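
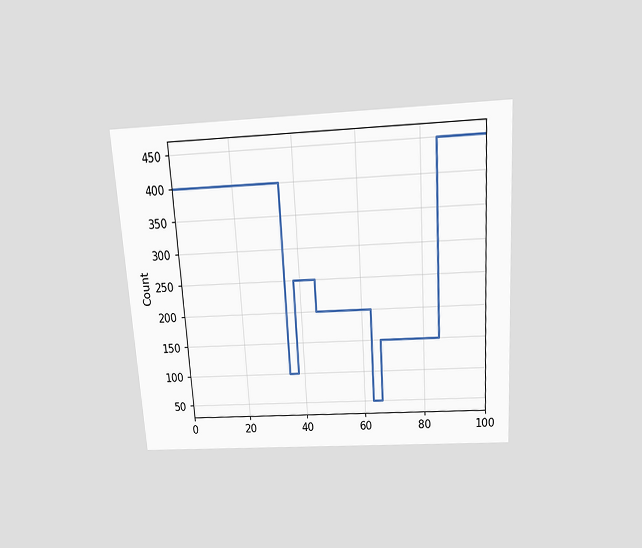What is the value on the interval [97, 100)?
The chart is tilted about 4° counter-clockwise and viewed slightly from above. On [97, 100) the step sits at 450.

450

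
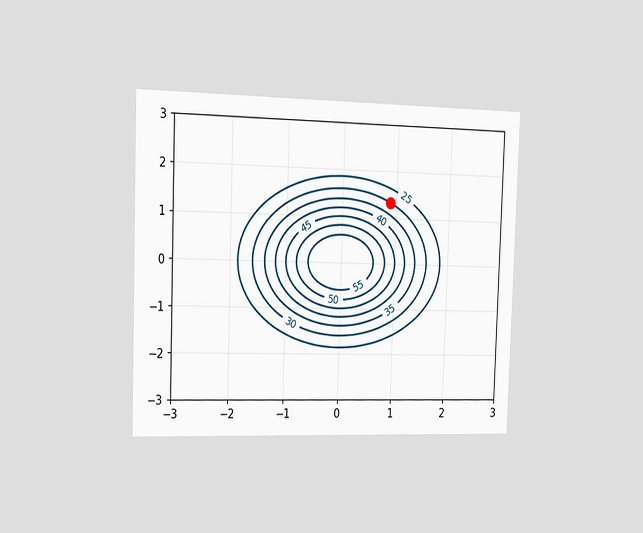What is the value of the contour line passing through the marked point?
30

The chart is viewed slightly from the left. The marked point sits on the contour labelled 30.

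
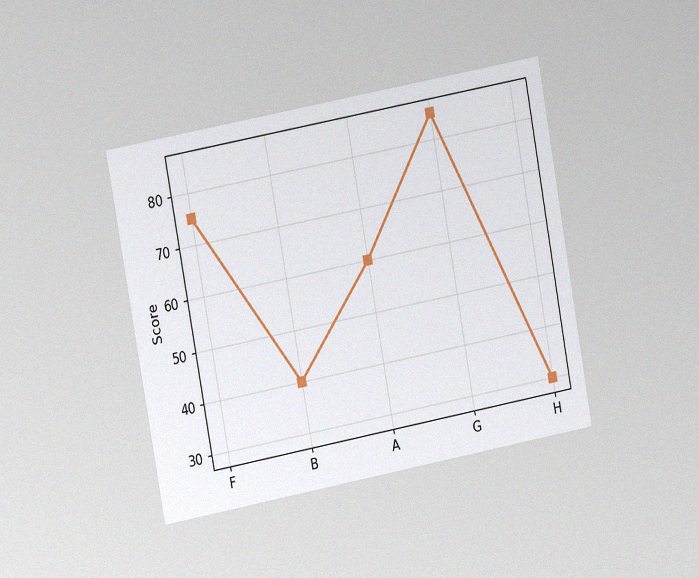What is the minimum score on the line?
The chart is tilted about 10° counter-clockwise and viewed at a slight angle, with some photo noise. The lowest point is at H, and reading across to the y-axis gives 30.

30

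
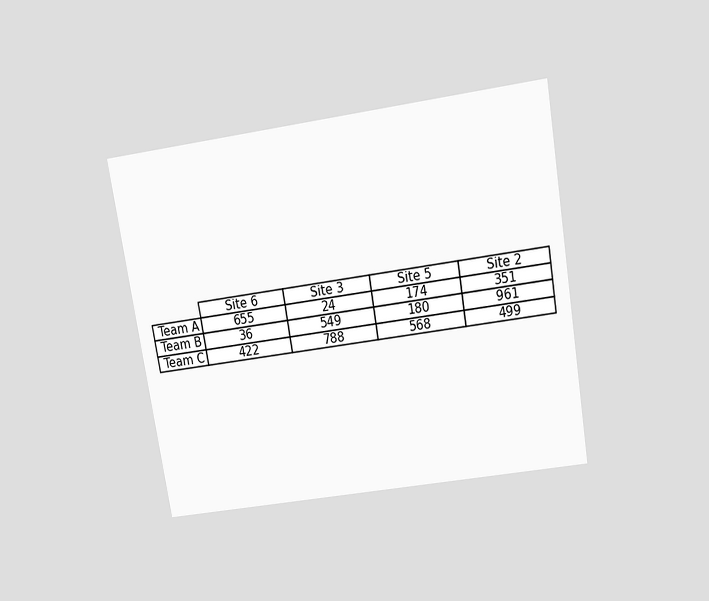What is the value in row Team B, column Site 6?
36

The chart is tilted about 9° counter-clockwise and viewed slightly from above. The (Team B, Site 6) cell reads 36.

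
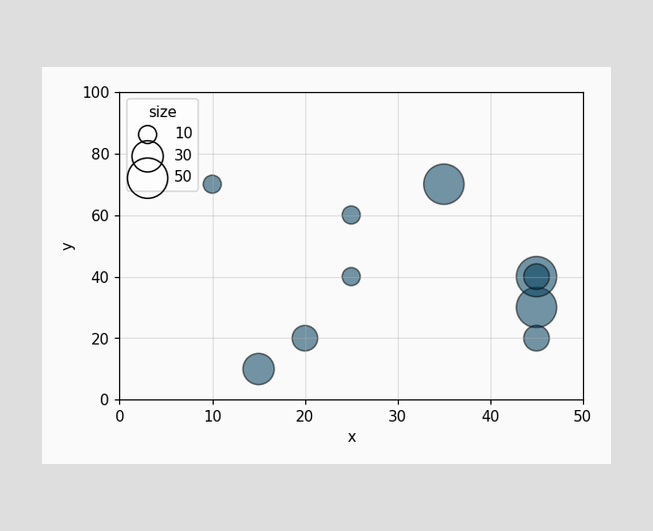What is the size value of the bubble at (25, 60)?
Matching the bubble at (25, 60) against the size legend gives 10.

10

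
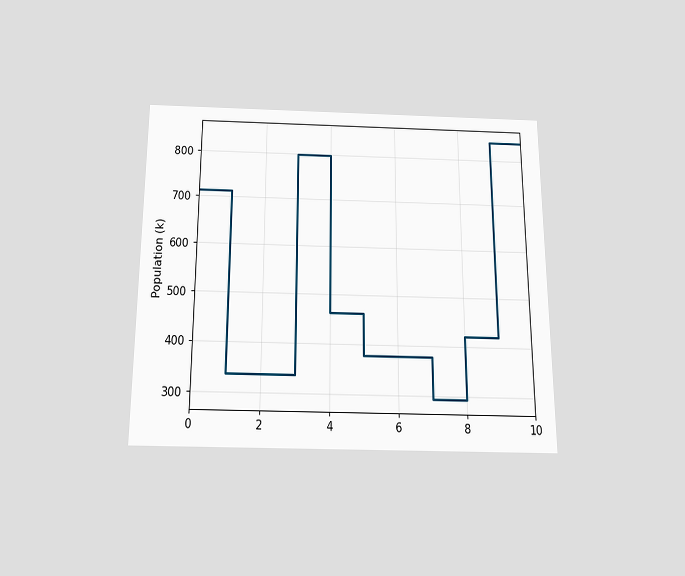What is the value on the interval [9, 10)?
The chart is viewed slightly from below. On [9, 10) the step sits at 840k.

840k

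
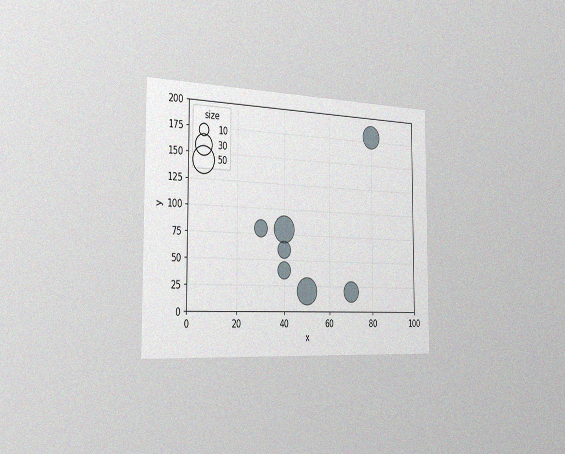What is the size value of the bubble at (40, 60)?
20

The chart is viewed slightly from the left, with some photo noise. Matching the bubble at (40, 60) against the size legend gives 20.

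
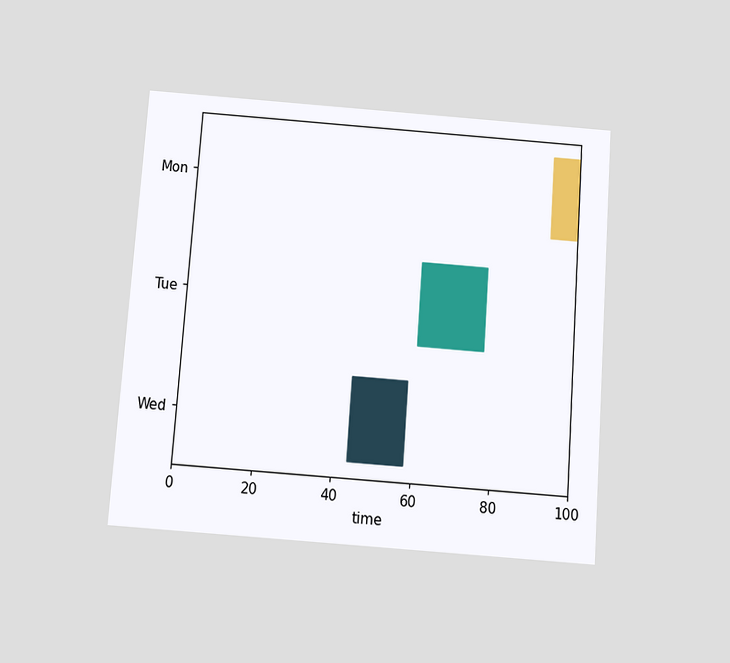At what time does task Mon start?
The chart is tilted about 4° clockwise and viewed slightly from below. The Mon bar begins at t=93.

93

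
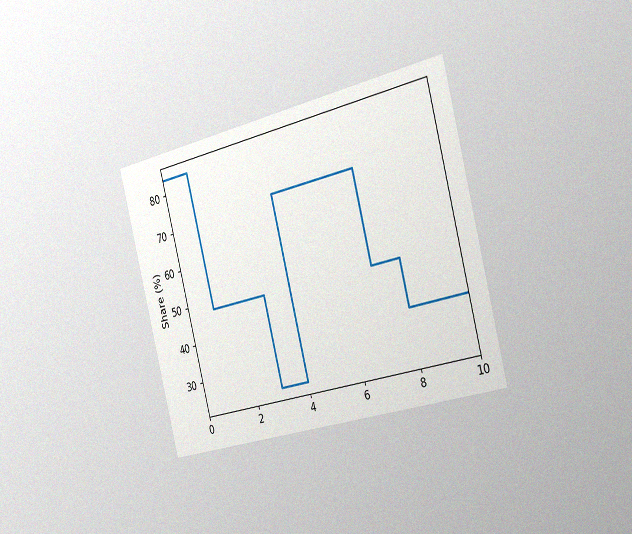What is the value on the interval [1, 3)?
48%

The chart is tilted about 14° counter-clockwise and viewed slightly from the right, with some photo noise. On [1, 3) the step sits at 48%.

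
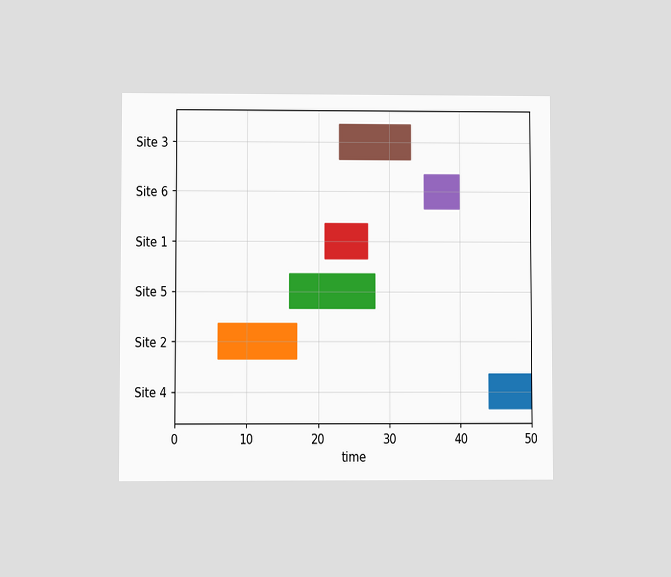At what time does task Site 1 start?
21

The chart is viewed at a slight angle. The Site 1 bar begins at t=21.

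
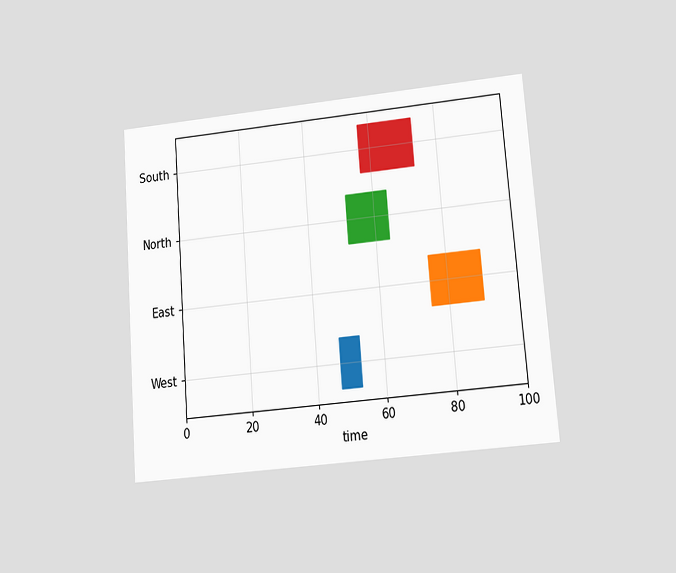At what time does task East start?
The chart is tilted about 4° counter-clockwise and viewed at a slight angle. The East bar begins at t=75.

75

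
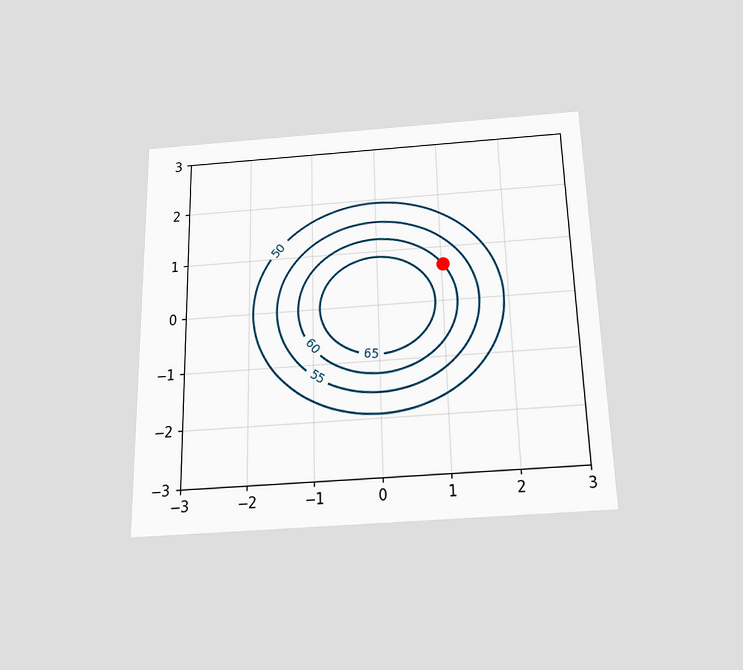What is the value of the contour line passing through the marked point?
60

The chart is viewed slightly from below. The marked point sits on the contour labelled 60.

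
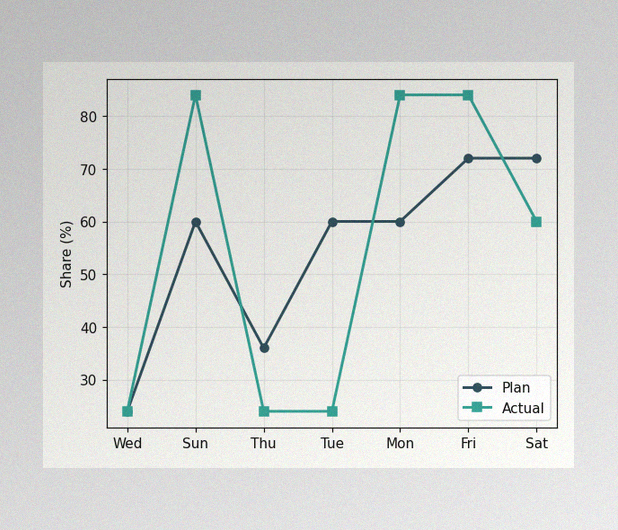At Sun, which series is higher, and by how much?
Actual, by 24%

The image has some photo noise and uneven lighting. At Sun, Actual sits above the other line by 24%.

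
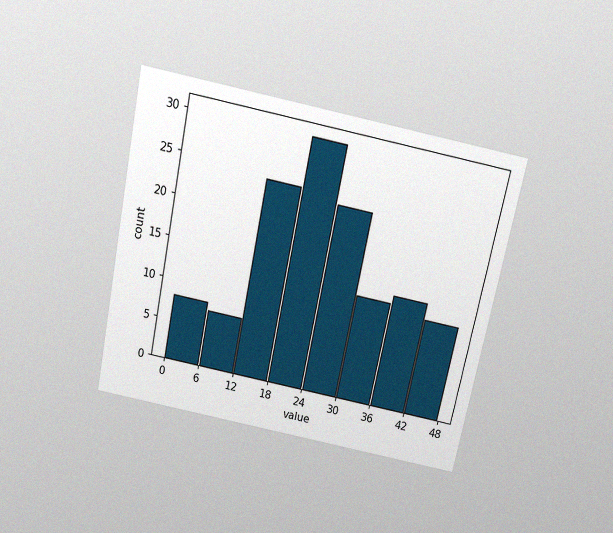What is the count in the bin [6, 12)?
7

The chart is tilted about 12° clockwise and viewed slightly from above, with some photo noise. The [6, 12) bin has height 7.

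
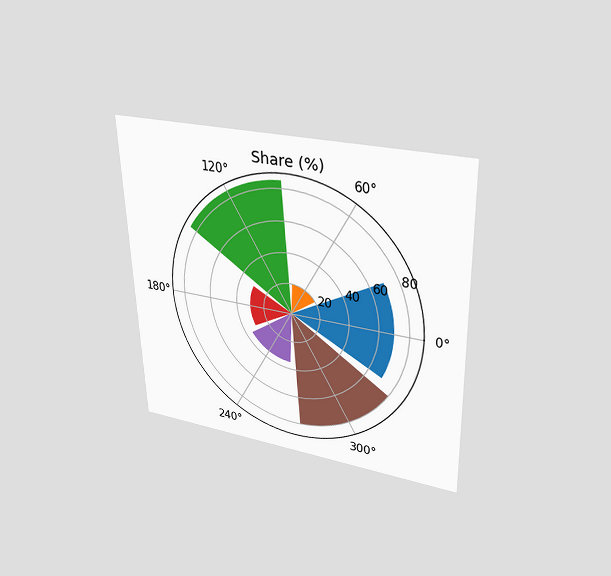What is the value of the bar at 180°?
30%

The chart is viewed slightly from above. The bar at 180° reaches 30% on the radial axis.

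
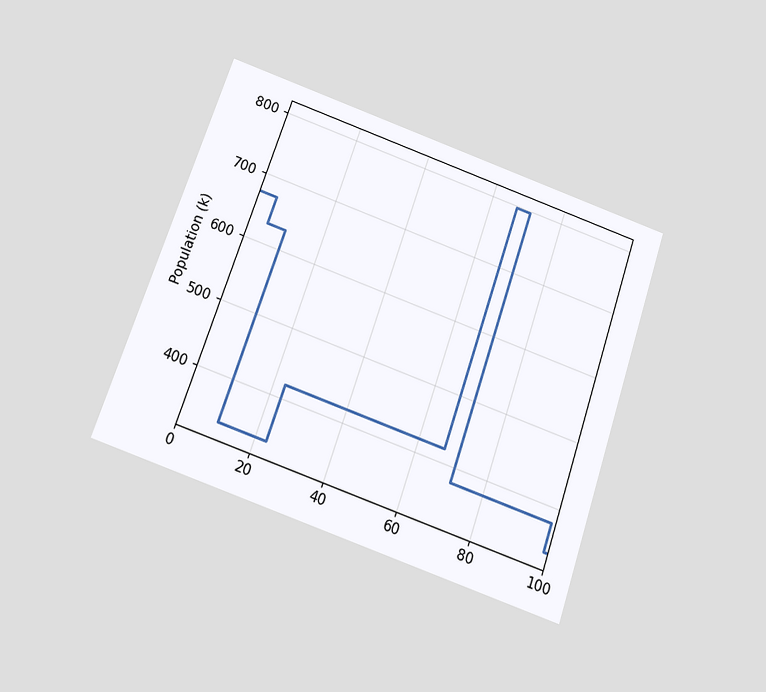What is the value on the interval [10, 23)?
The chart is tilted about 19° clockwise and viewed slightly from below. On [10, 23) the step sits at 336k.

336k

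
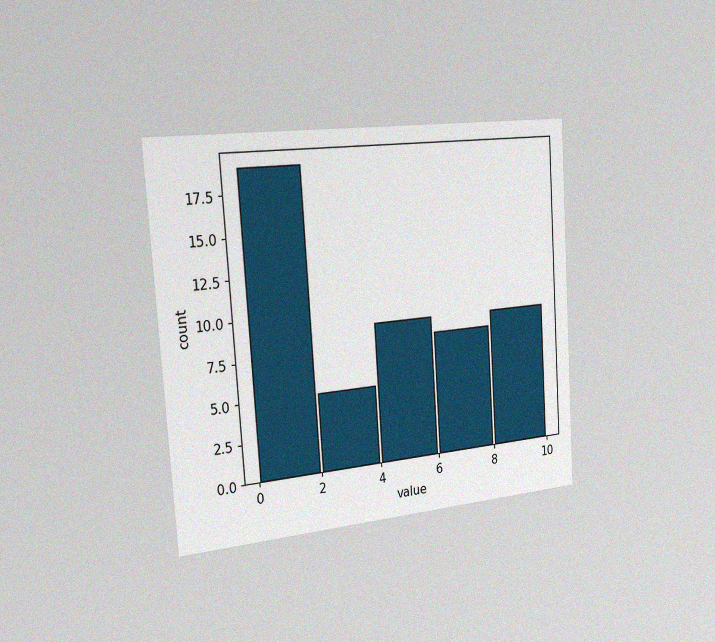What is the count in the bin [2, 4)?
The chart is tilted about 4° counter-clockwise and viewed slightly from the left, with some photo noise. The [2, 4) bin has height 5.

5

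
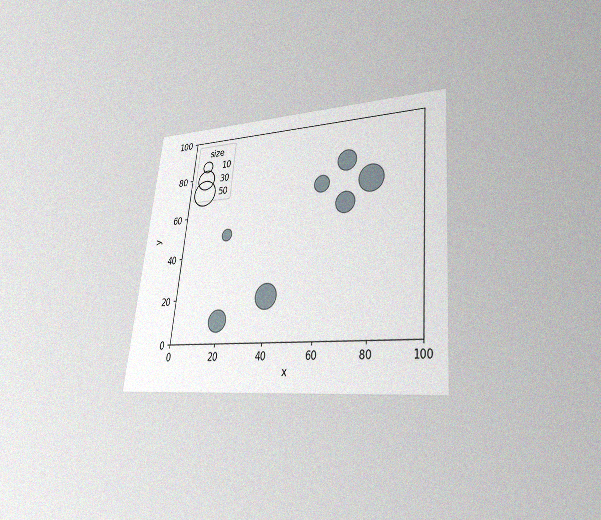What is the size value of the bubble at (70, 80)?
30

The chart is tilted about 6° clockwise and viewed at a slight angle, with some photo noise. Matching the bubble at (70, 80) against the size legend gives 30.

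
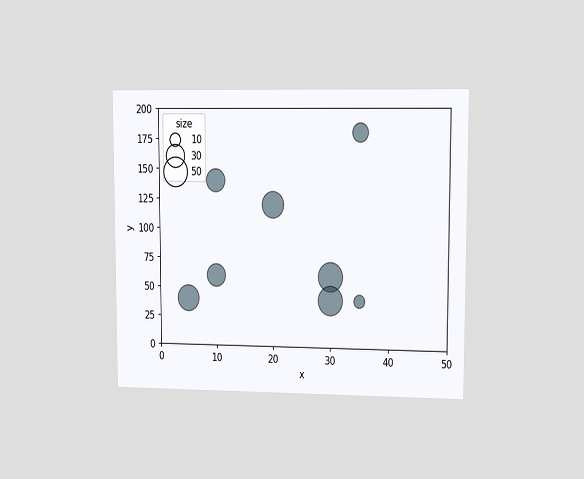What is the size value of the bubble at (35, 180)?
20

The chart is viewed at a slight angle. Matching the bubble at (35, 180) against the size legend gives 20.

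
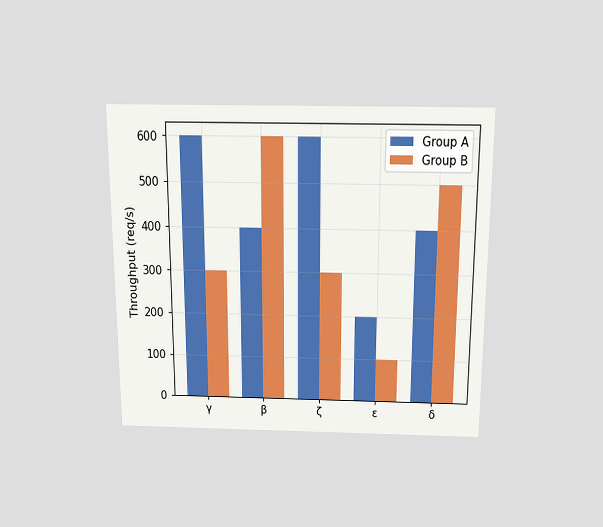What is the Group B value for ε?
The chart is viewed slightly from above. The Group B bar at ε reaches 100req/s on the y-axis.

100req/s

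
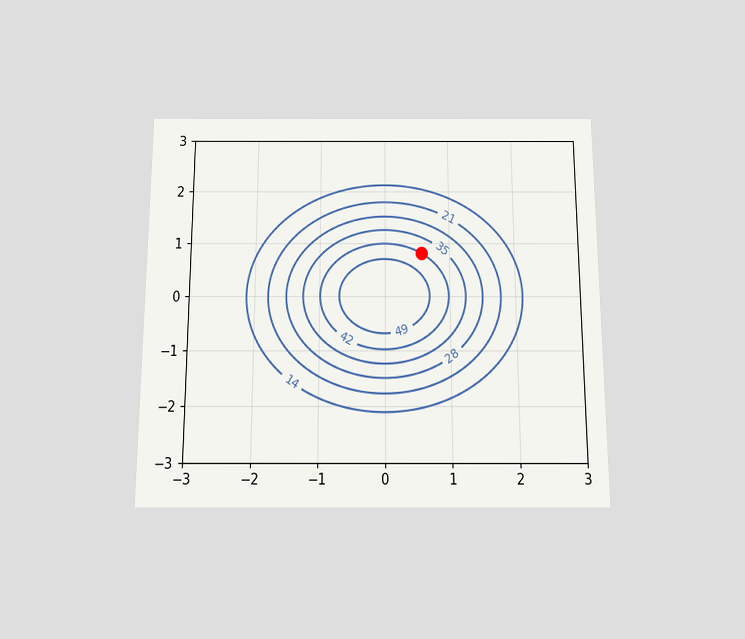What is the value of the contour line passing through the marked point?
42

The chart is viewed slightly from below. The marked point sits on the contour labelled 42.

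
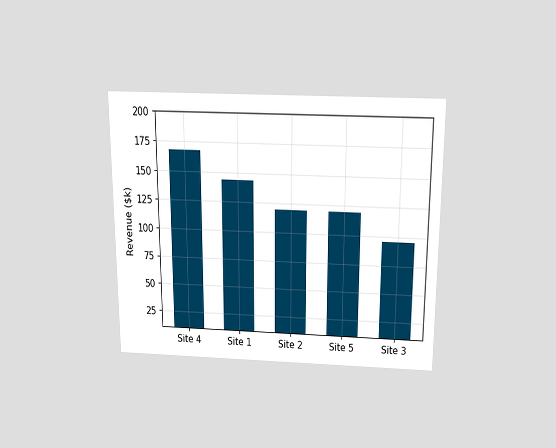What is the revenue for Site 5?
The chart is viewed slightly from above. Reading along the chart's y-axis, the Site 5 bar reaches $120k.

$120k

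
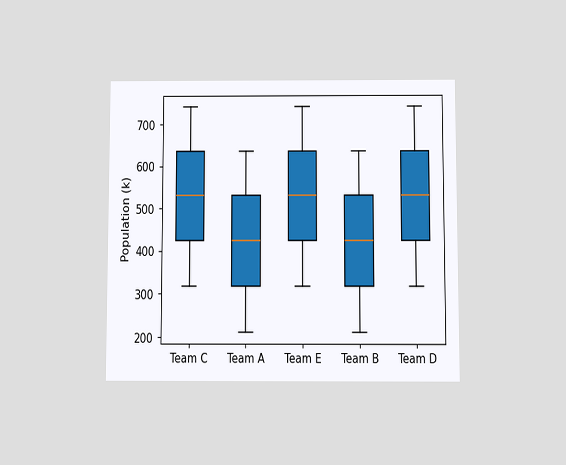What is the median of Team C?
530k

The chart is viewed at a slight angle. The median line in the Team C box sits at 530k.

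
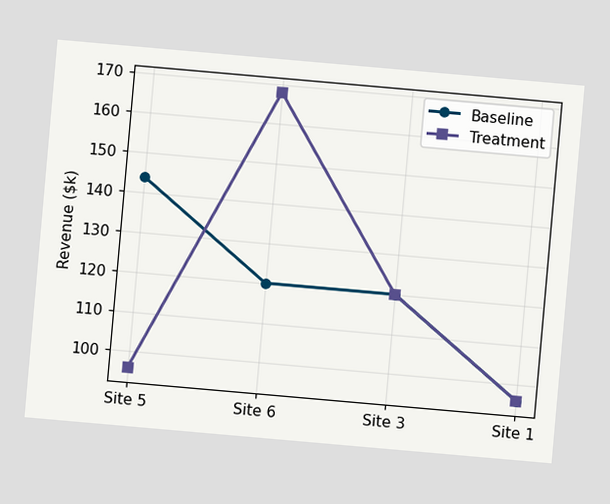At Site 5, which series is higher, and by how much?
Baseline, by $48k

The chart is tilted about 5° clockwise. At Site 5, Baseline sits above the other line by $48k.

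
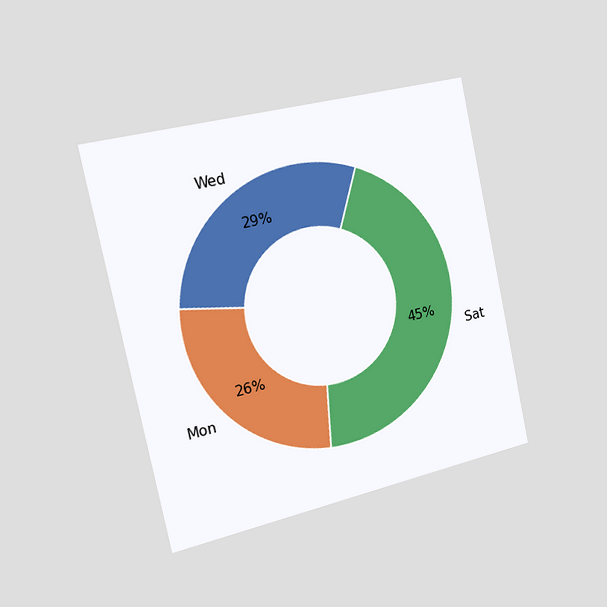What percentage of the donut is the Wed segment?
The chart is tilted about 12° counter-clockwise and viewed slightly from the left. The Wed segment takes up 29% of the ring.

29%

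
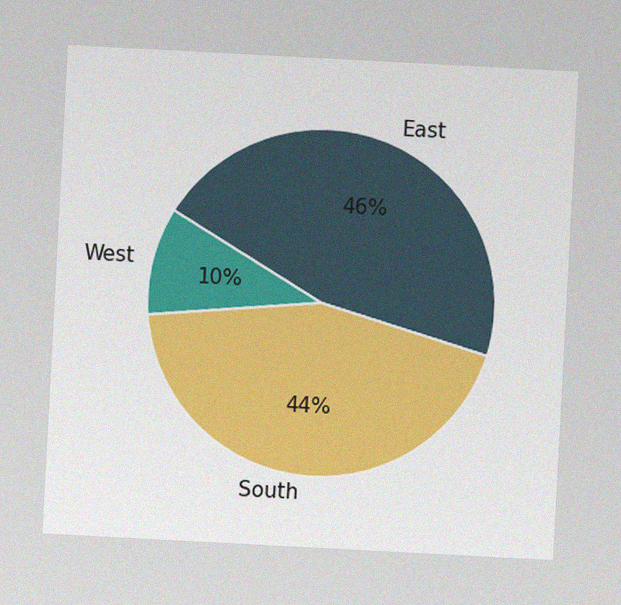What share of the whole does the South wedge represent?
The chart is tilted about 3° clockwise, with some photo noise. The South slice takes up 44% of the pie.

44%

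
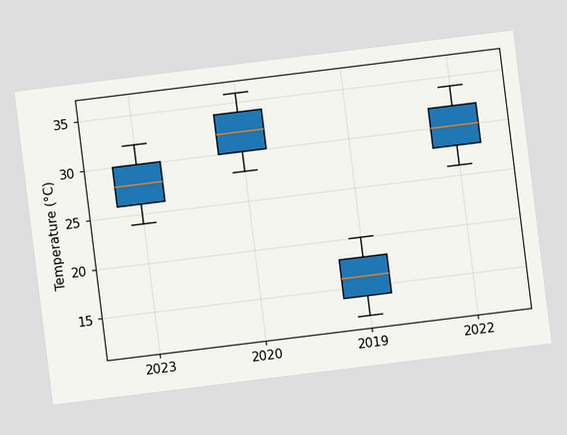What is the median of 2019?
The chart is tilted about 7° counter-clockwise. The median line in the 2019 box sits at 16°C.

16°C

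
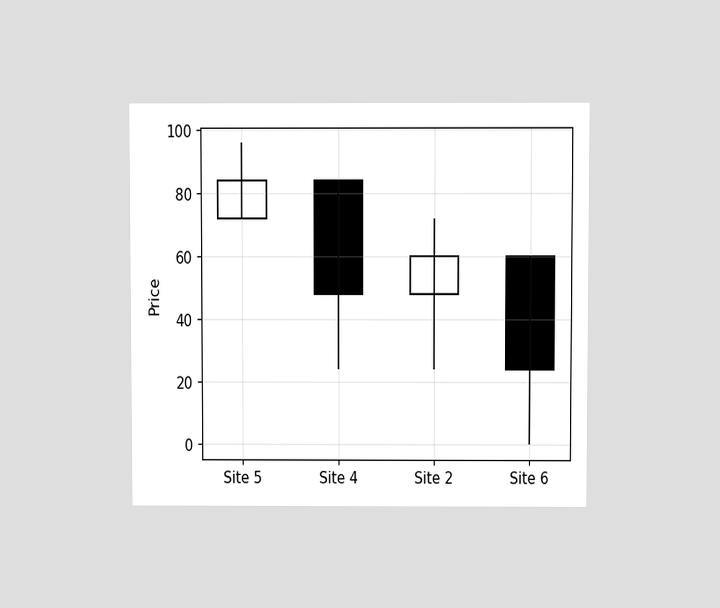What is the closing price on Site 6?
The chart is viewed at a slight angle. The Site 6 candle closes at 24.

24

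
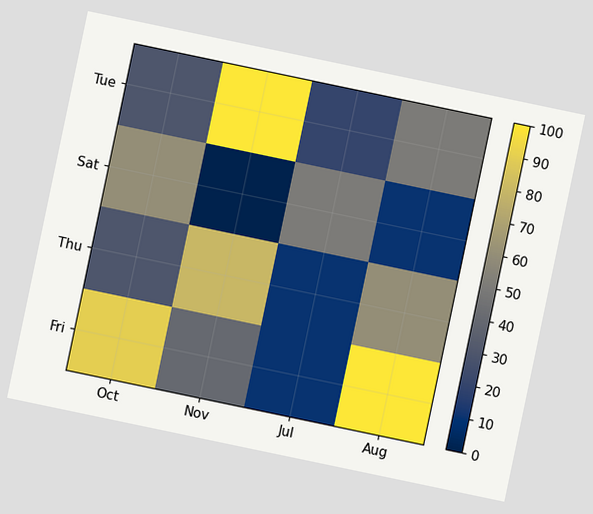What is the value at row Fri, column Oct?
90

The chart is tilted about 12° clockwise. Matching cell (Fri, Oct) against the colorbar gives 90.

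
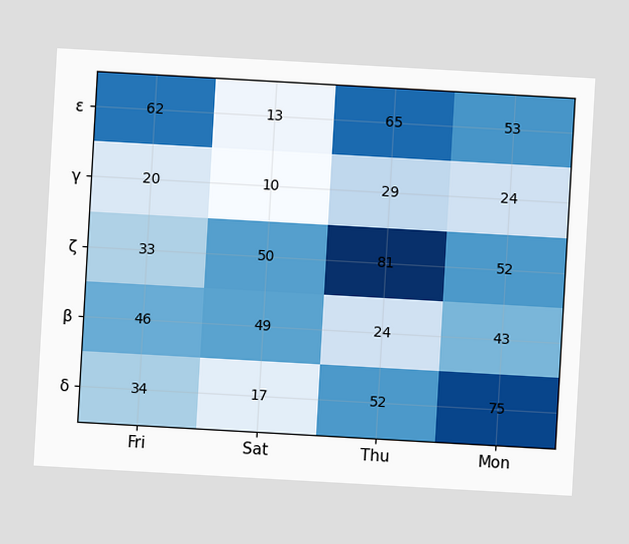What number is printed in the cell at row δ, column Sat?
The chart is tilted about 3° clockwise. The (δ, Sat) cell reads 17.

17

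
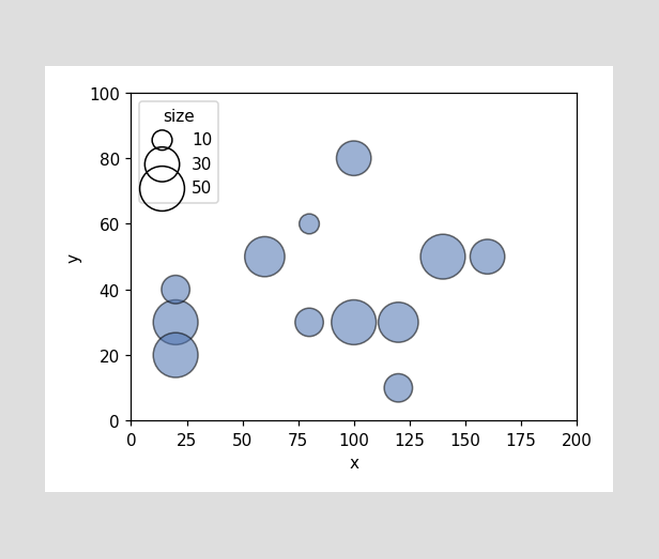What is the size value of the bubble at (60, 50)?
Matching the bubble at (60, 50) against the size legend gives 40.

40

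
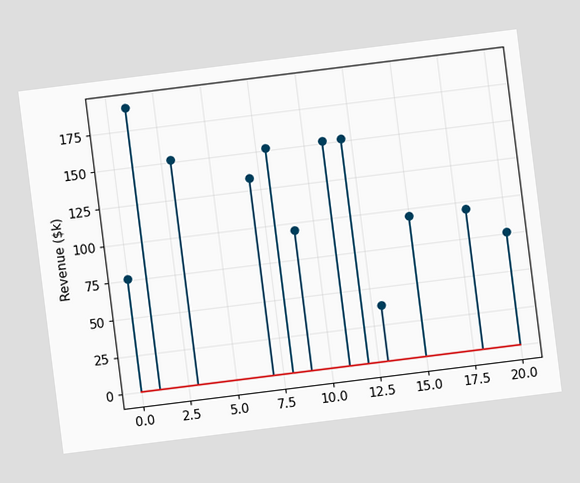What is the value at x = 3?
The chart is tilted about 7° counter-clockwise. The stem at x=3 reaches $152k.

$152k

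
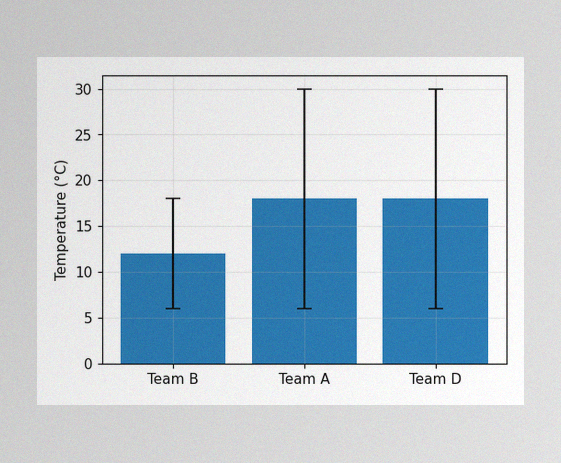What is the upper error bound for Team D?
The image has some photo noise and uneven lighting. The Team D bar's upper whisker reaches 30°C.

30°C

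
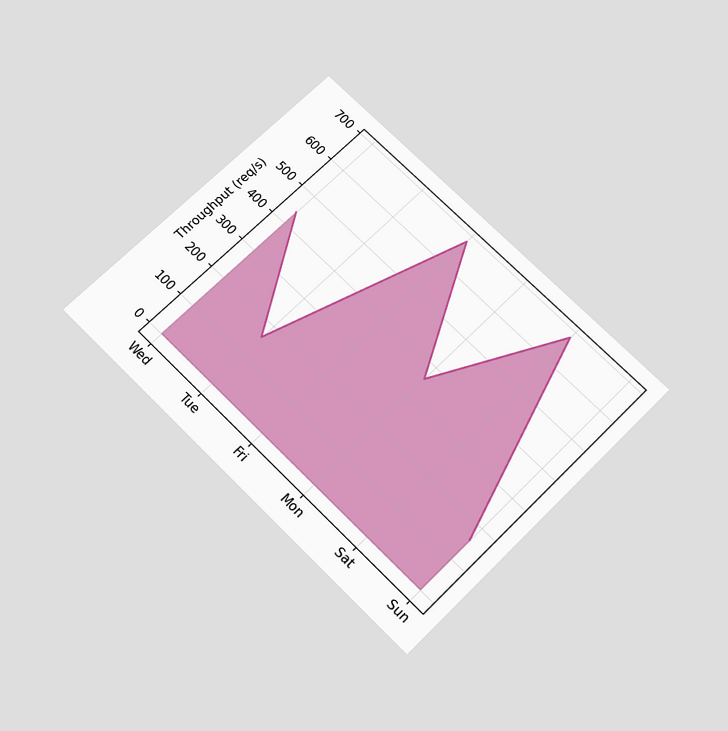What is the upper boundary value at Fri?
680req/s

The chart is tilted about 45° clockwise and viewed slightly from below. At Fri the upper boundary is at 680req/s.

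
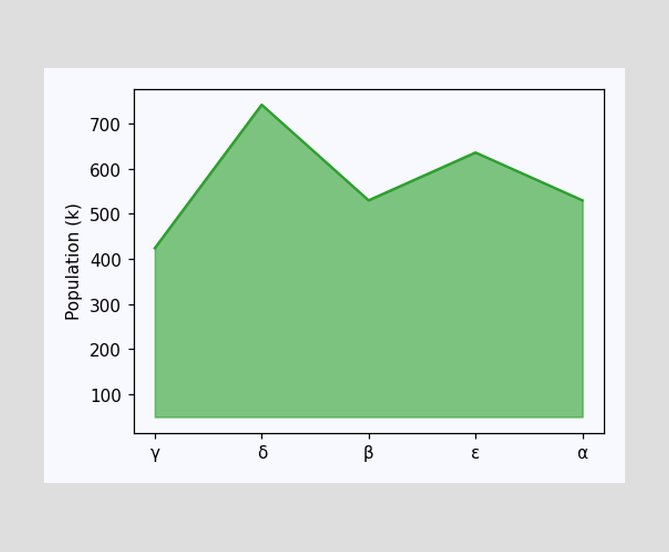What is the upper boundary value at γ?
424k

At γ the upper boundary is at 424k.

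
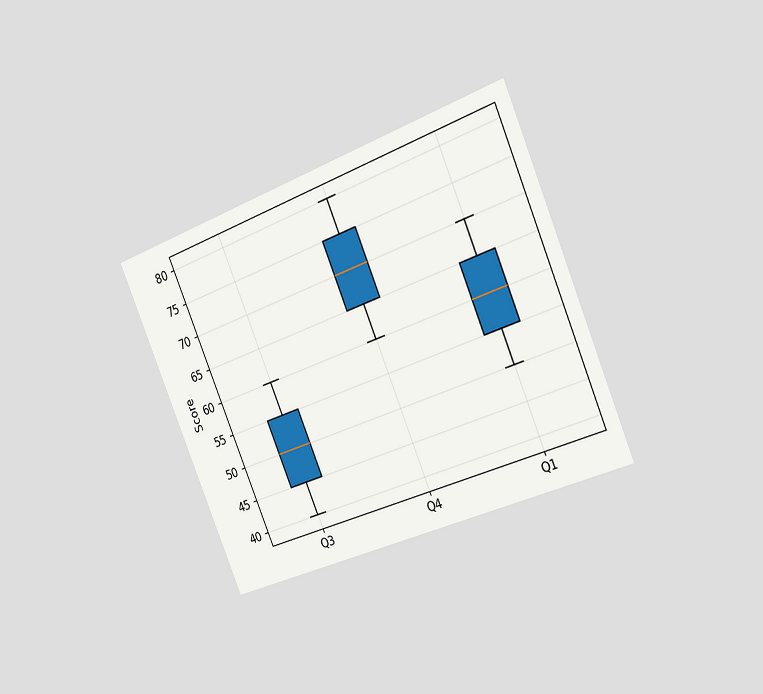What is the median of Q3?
50

The chart is tilted about 22° counter-clockwise and viewed slightly from the right. The median line in the Q3 box sits at 50.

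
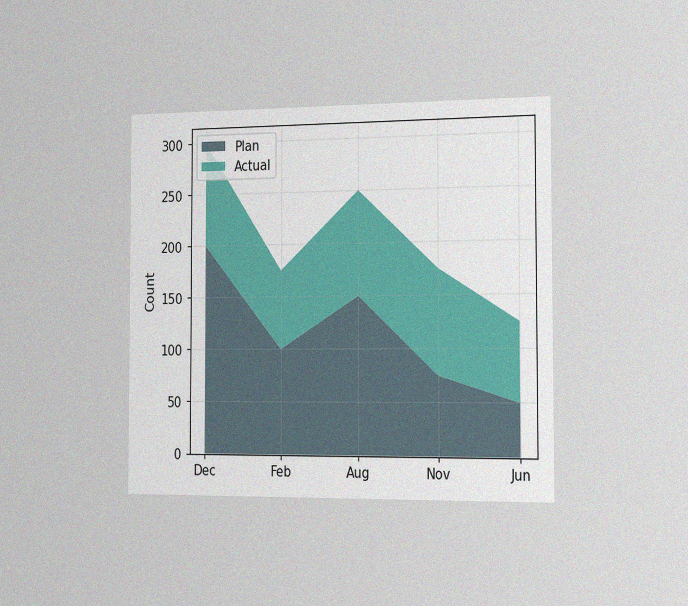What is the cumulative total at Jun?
The chart is viewed slightly from the right, with some photo noise. The stacked total at Jun reaches 125.

125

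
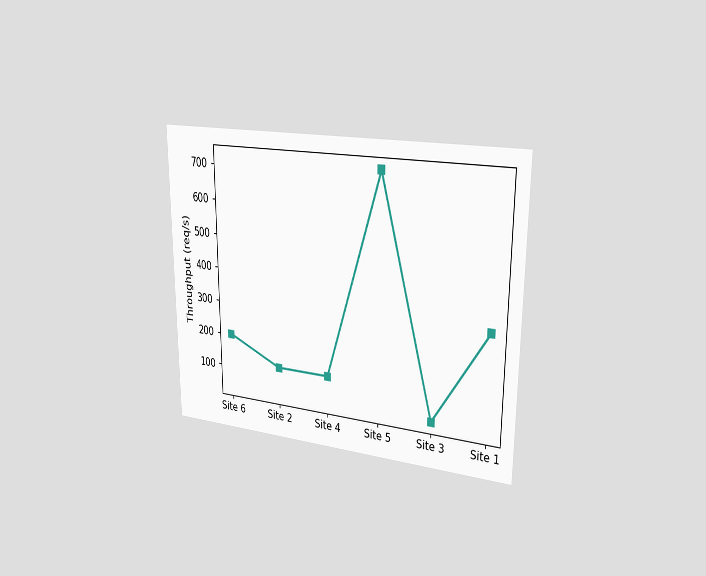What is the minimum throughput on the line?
40req/s

The chart is viewed slightly from the right. The lowest point is at Site 3, and reading across to the y-axis gives 40req/s.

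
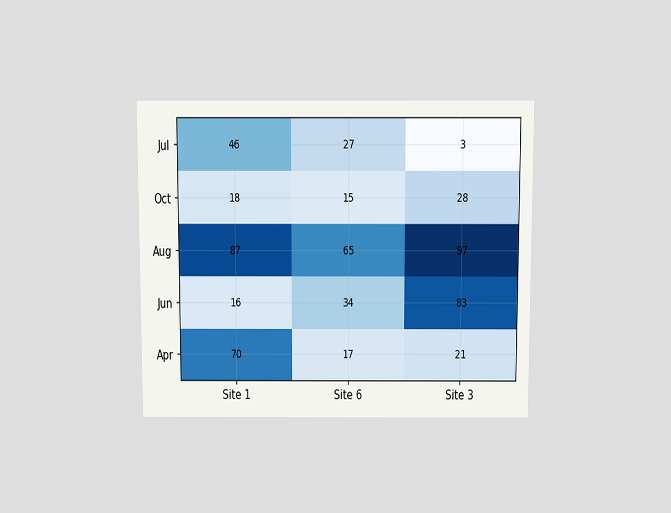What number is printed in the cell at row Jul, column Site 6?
The chart is viewed slightly from above. The (Jul, Site 6) cell reads 27.

27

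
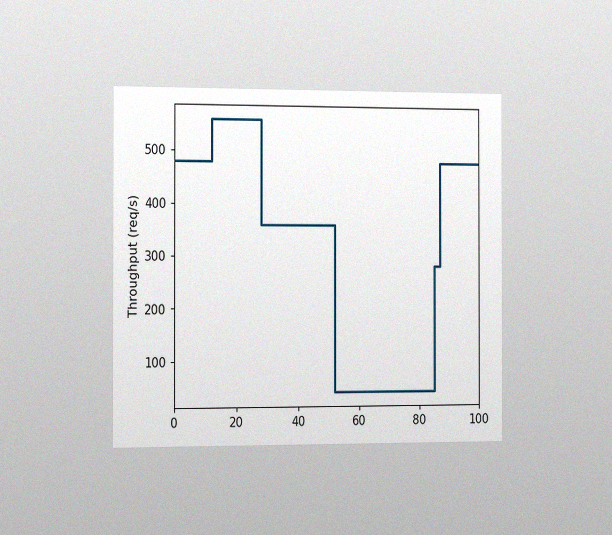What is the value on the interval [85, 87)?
280req/s

The chart is viewed slightly from the left, with some photo noise. On [85, 87) the step sits at 280req/s.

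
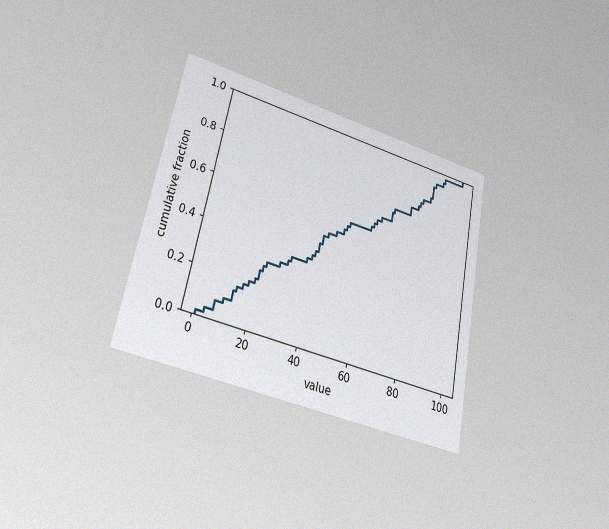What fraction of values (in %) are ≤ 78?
The chart is tilted about 11° clockwise and viewed at a slight angle, with some photo noise. At x=78 the ECDF step is at 78%.

78%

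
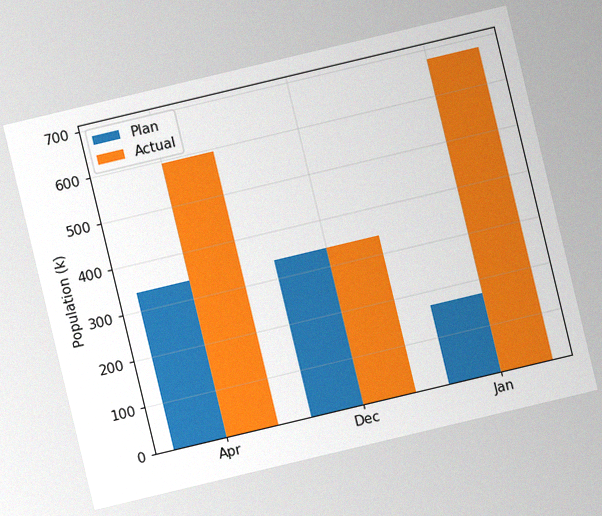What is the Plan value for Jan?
The chart is tilted about 13° counter-clockwise, with some photo noise. The Plan bar at Jan reaches 170k on the y-axis.

170k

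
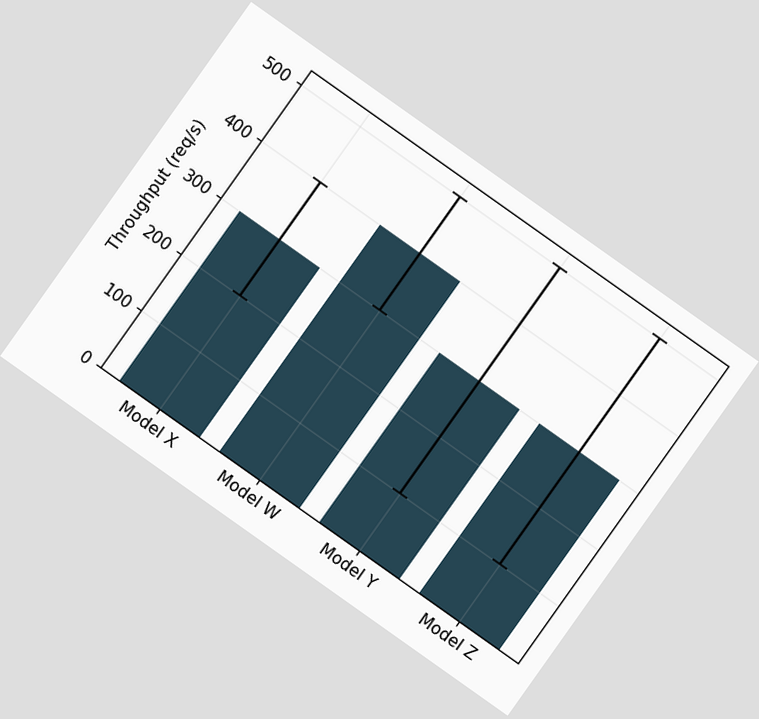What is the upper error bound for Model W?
The chart is tilted about 35° clockwise. The Model W bar's upper whisker reaches 500req/s.

500req/s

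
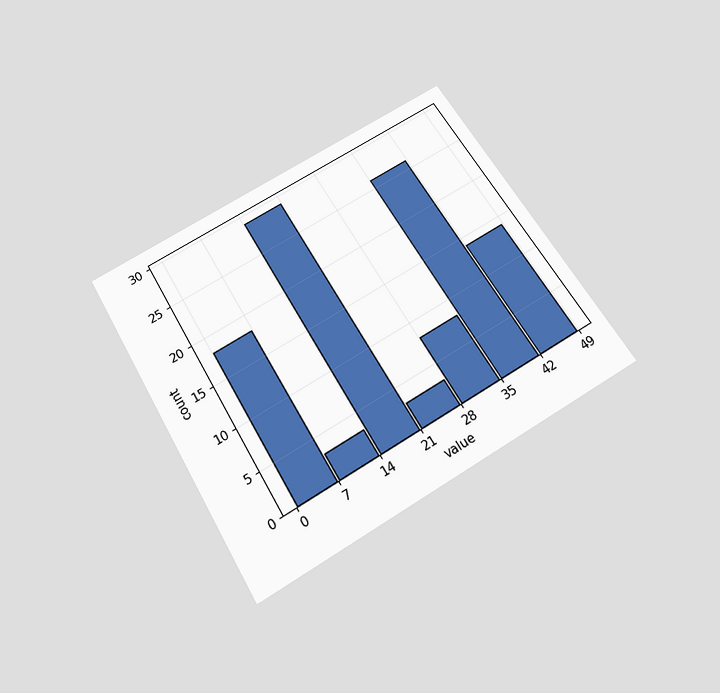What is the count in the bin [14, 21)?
The chart is tilted about 31° counter-clockwise and viewed slightly from below. The [14, 21) bin has height 29.

29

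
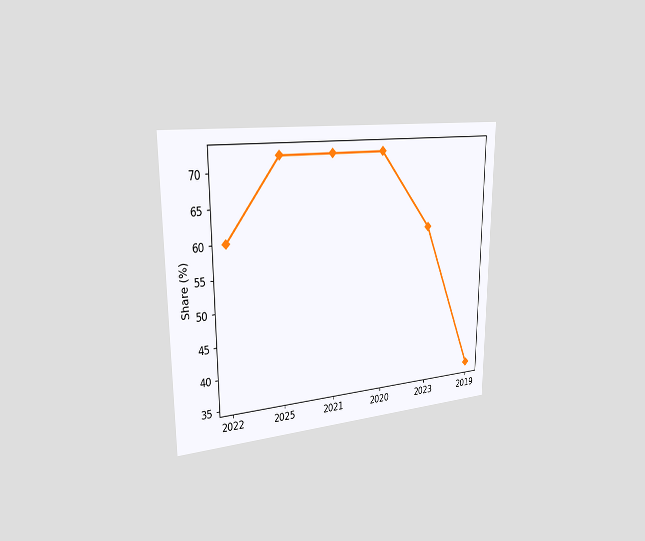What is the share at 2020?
The chart is viewed slightly from the left. At 2020, the line is at 72%.

72%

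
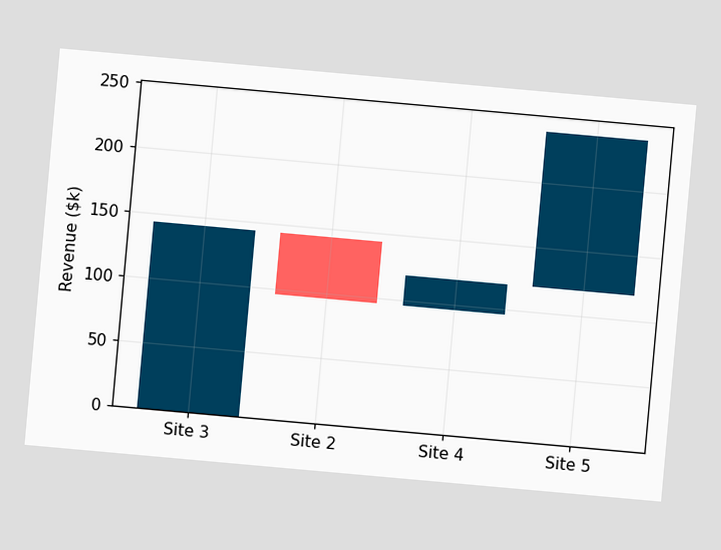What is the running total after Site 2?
$96k

The chart is tilted about 5° clockwise. After Site 2 the running total reaches $96k.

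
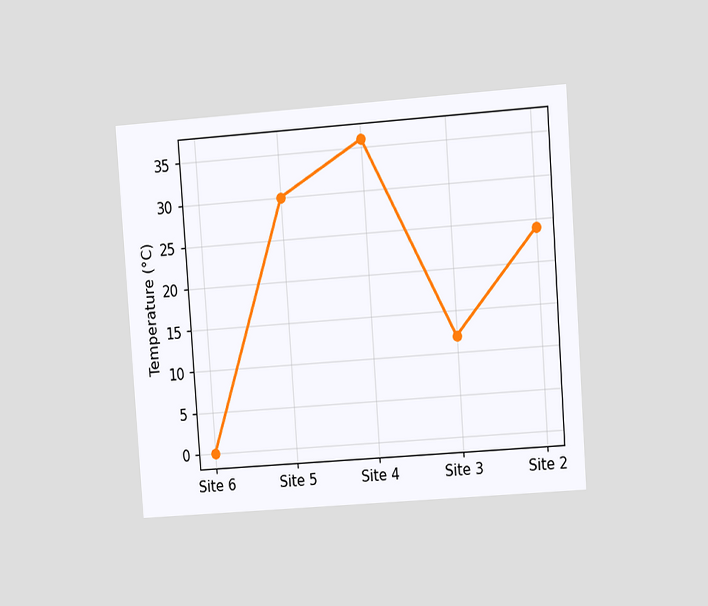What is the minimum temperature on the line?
0°C

The chart is tilted about 4° counter-clockwise and viewed at a slight angle. The lowest point is at Site 6, and reading across to the y-axis gives 0°C.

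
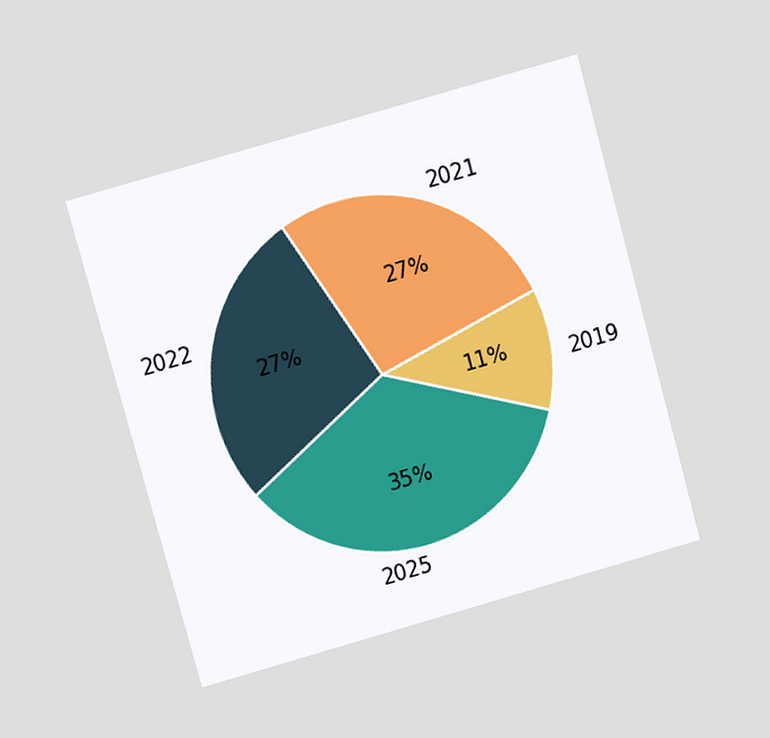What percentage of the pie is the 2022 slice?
The chart is tilted about 16° counter-clockwise and viewed at a slight angle. The 2022 slice takes up 27% of the pie.

27%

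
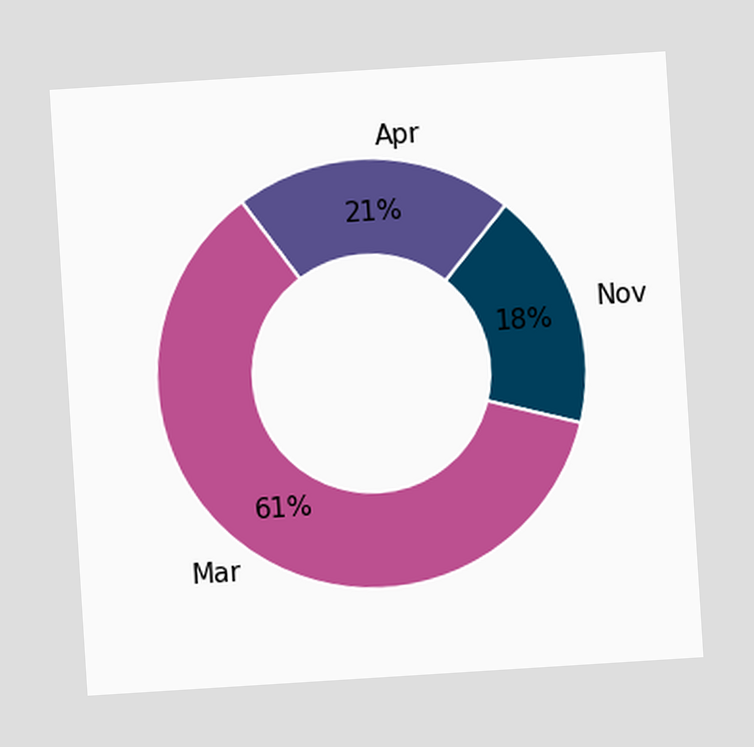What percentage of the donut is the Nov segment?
The chart is tilted about 4° counter-clockwise. The Nov segment takes up 18% of the ring.

18%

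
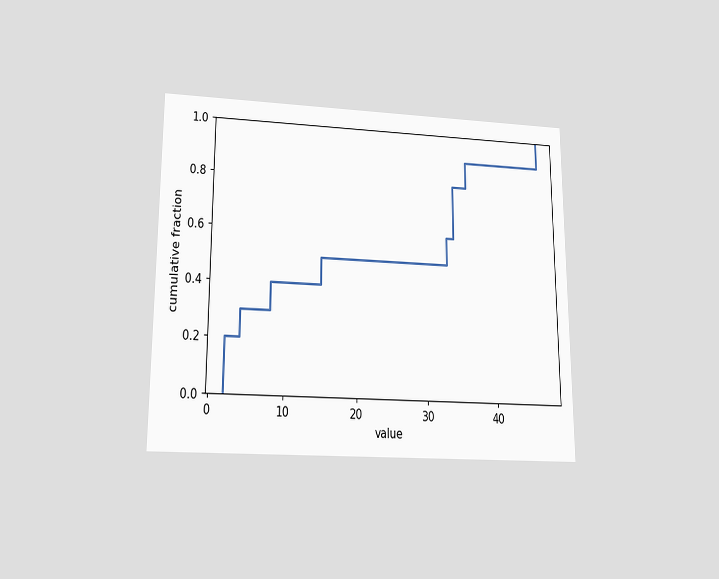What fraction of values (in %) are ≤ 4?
30%

The chart is viewed slightly from below. At x=4 the ECDF step is at 30%.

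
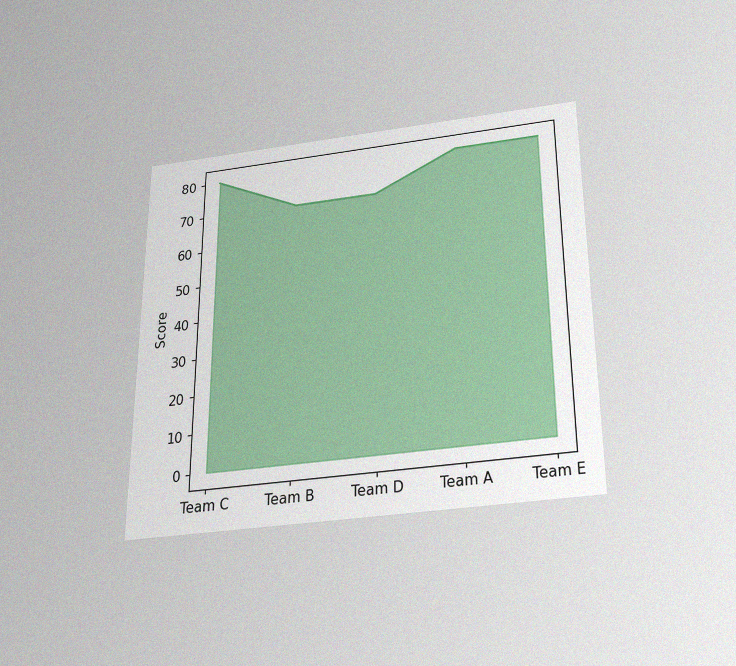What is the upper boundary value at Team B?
70

The chart is viewed slightly from below, with some photo noise. At Team B the upper boundary is at 70.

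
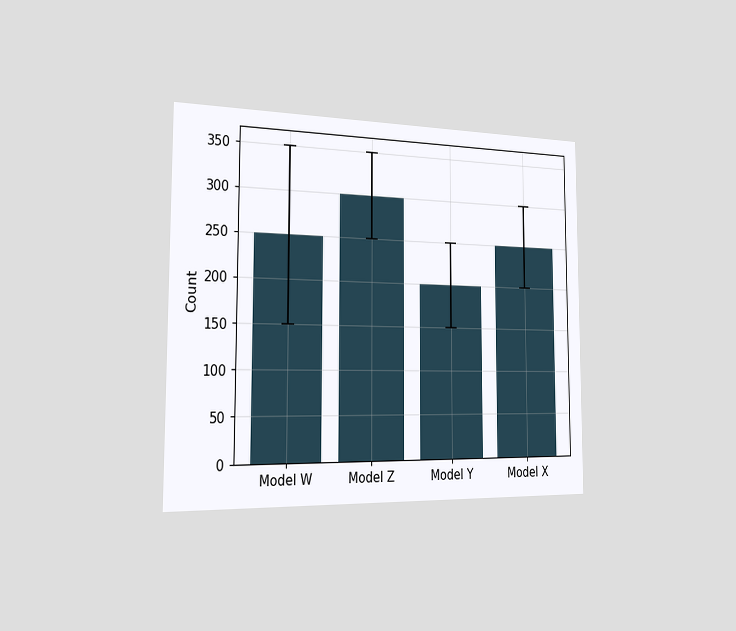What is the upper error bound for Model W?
The chart is viewed slightly from the left. The Model W bar's upper whisker reaches 350.

350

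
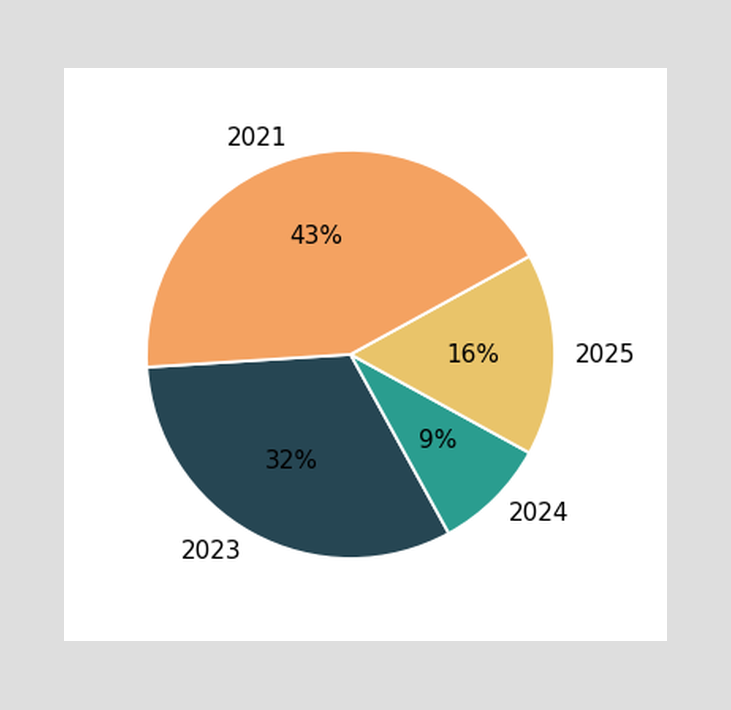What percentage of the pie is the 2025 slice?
The 2025 slice takes up 16% of the pie.

16%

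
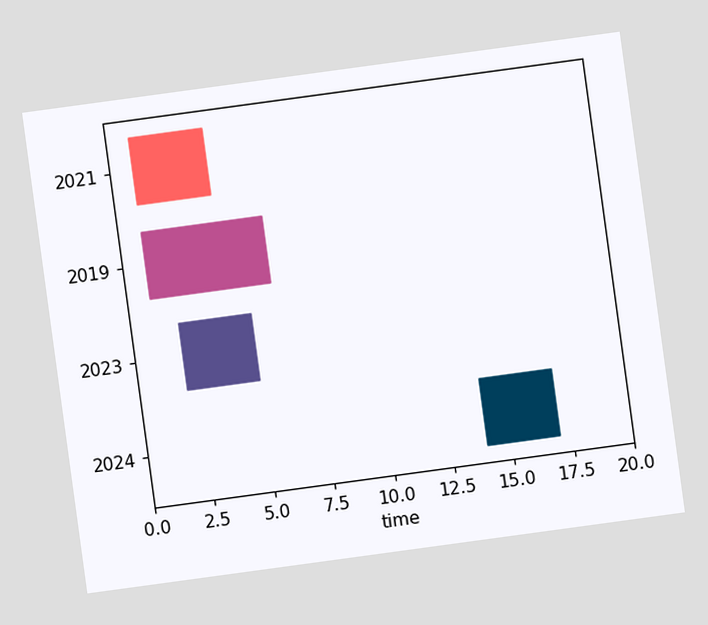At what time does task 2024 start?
14

The chart is tilted about 8° counter-clockwise. The 2024 bar begins at t=14.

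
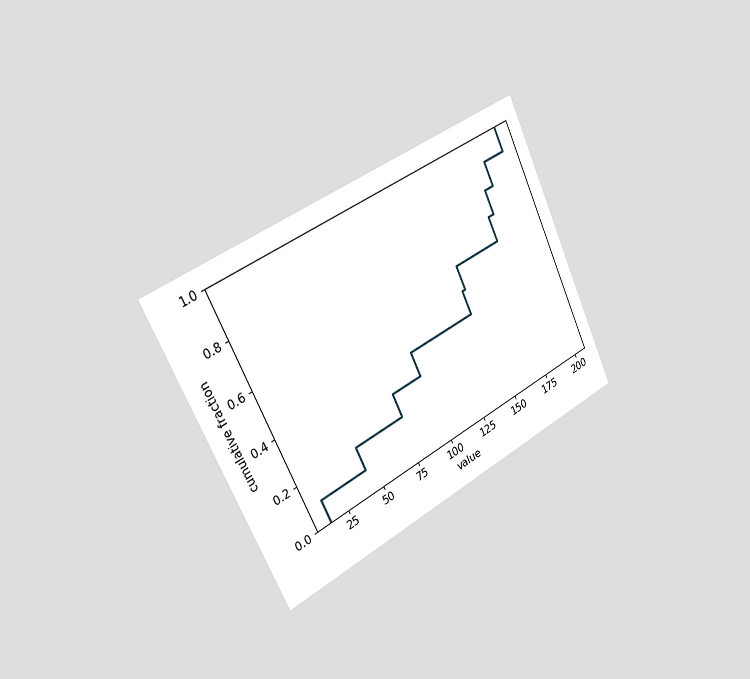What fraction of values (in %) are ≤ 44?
20%

The chart is tilted about 26° counter-clockwise and viewed slightly from the left. At x=44 the ECDF step is at 20%.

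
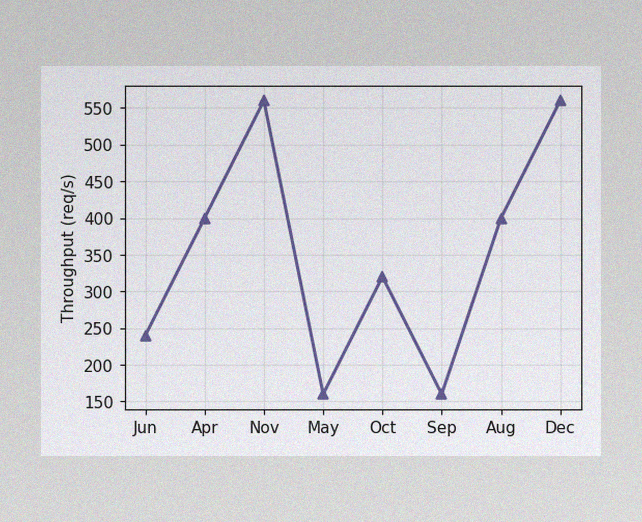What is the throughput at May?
160req/s

The image has some photo noise and uneven lighting. At May, the line is at 160req/s.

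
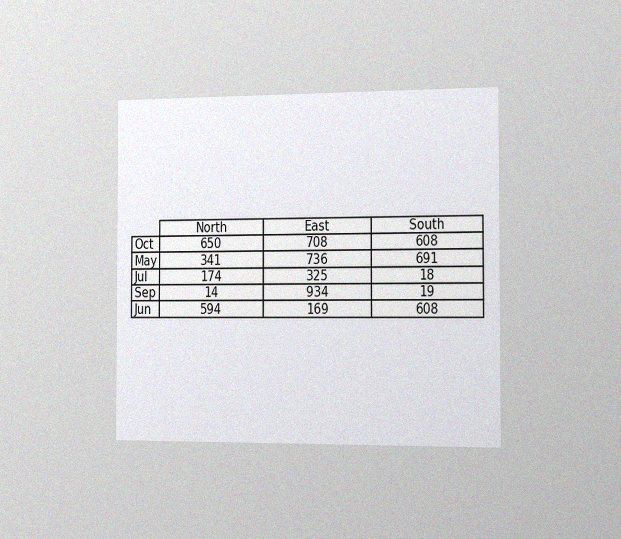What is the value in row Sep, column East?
The chart is viewed slightly from the right, with some photo noise. The (Sep, East) cell reads 934.

934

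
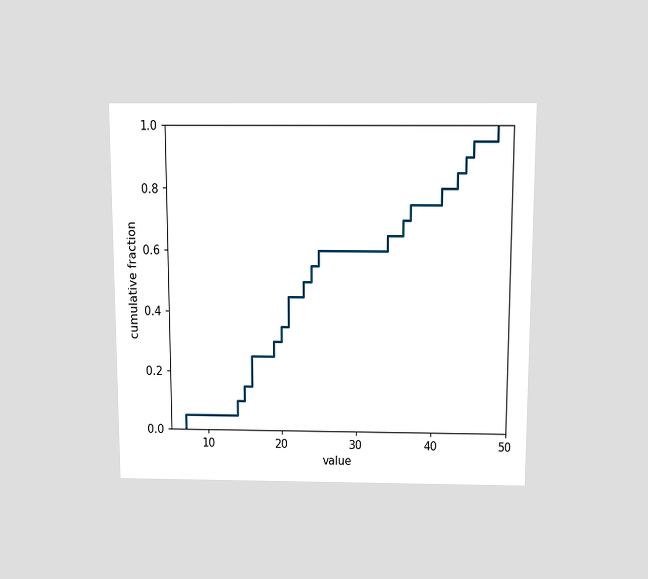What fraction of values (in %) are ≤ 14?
The chart is viewed slightly from above. At x=14 the ECDF step is at 10%.

10%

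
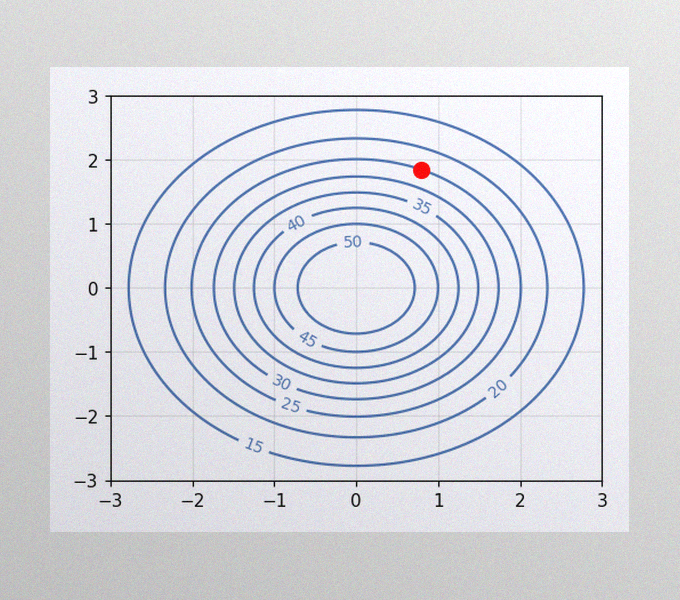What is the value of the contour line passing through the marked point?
The image has some photo noise and uneven lighting. The marked point sits on the contour labelled 25.

25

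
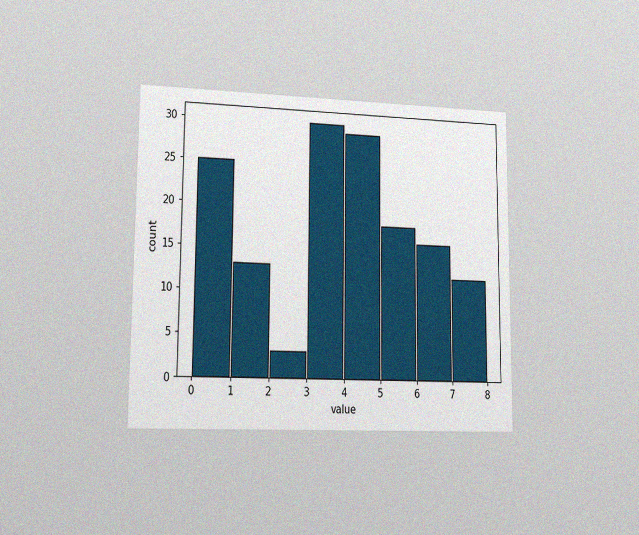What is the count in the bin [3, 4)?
30

The chart is viewed slightly from the left, with some photo noise. The [3, 4) bin has height 30.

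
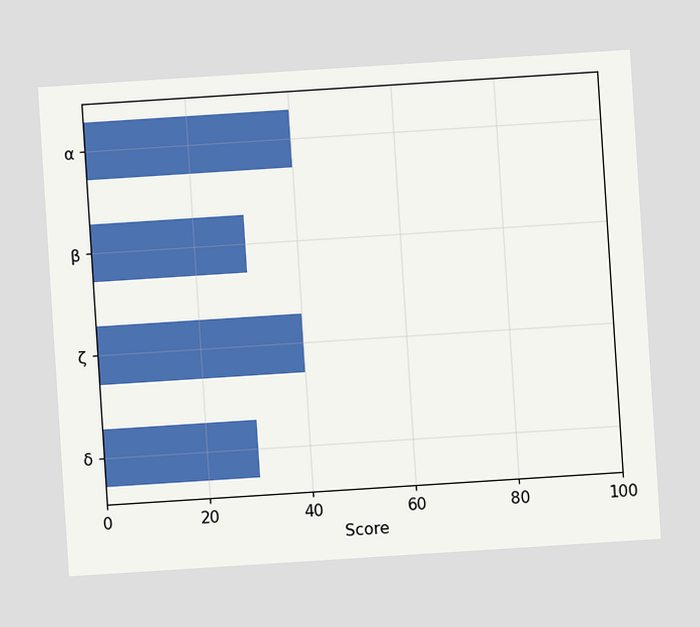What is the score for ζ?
The chart is tilted about 4° counter-clockwise. Reading along the chart's x-axis, the ζ bar reaches 40.

40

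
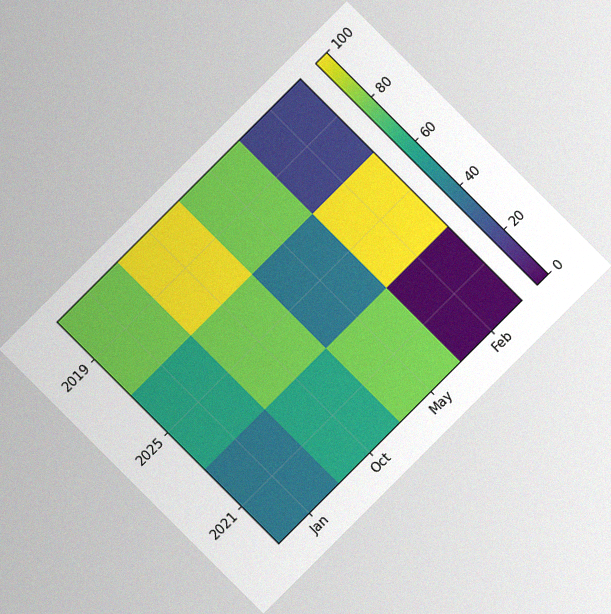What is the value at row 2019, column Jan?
80

The chart is tilted about 45° counter-clockwise, with some photo noise. Matching cell (2019, Jan) against the colorbar gives 80.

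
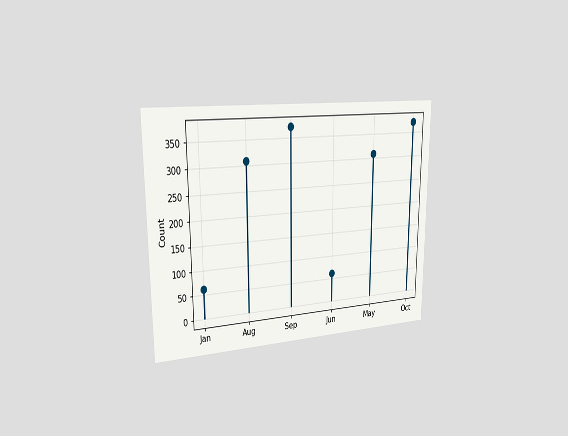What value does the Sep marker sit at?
The chart is viewed slightly from the left. The Sep marker sits at 372.

372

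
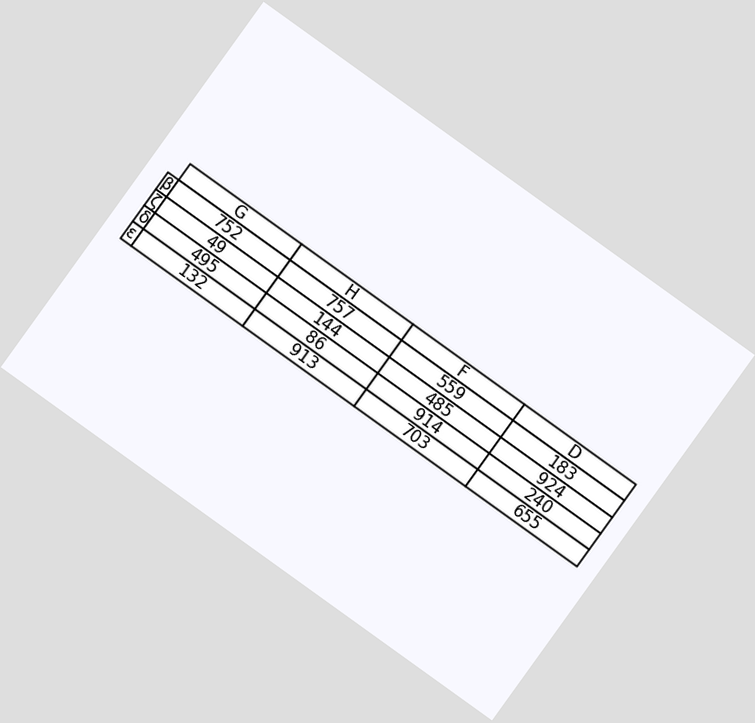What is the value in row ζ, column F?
The chart is tilted about 36° clockwise. The (ζ, F) cell reads 485.

485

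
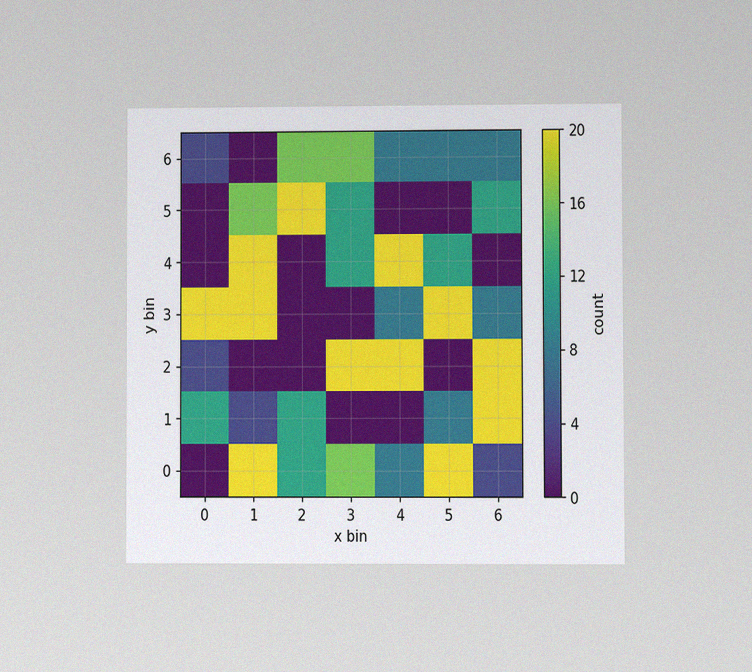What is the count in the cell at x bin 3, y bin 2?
20

The chart is viewed at a slight angle, with some photo noise. Matching the cell (3, 2) against the colorbar gives 20.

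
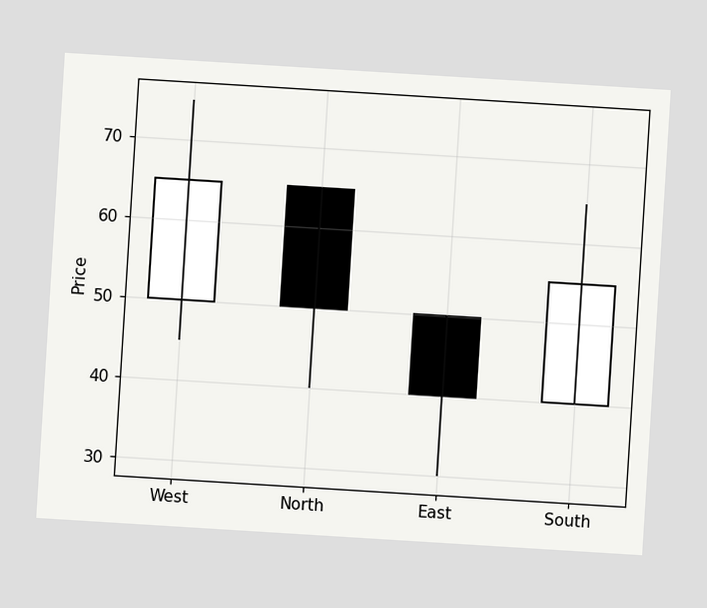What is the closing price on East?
40

The chart is tilted about 4° clockwise. The East candle closes at 40.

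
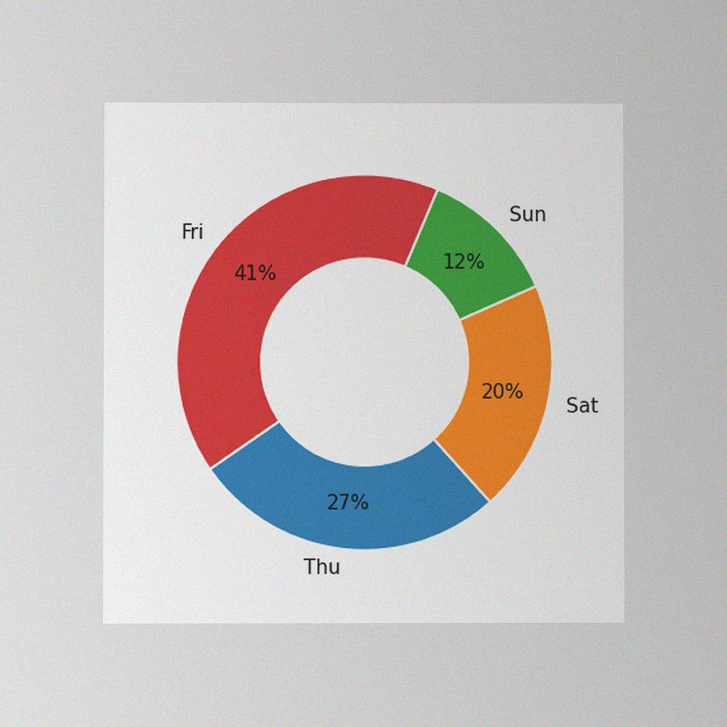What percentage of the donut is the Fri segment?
41%

The chart is viewed at a slight angle, with some photo noise. The Fri segment takes up 41% of the ring.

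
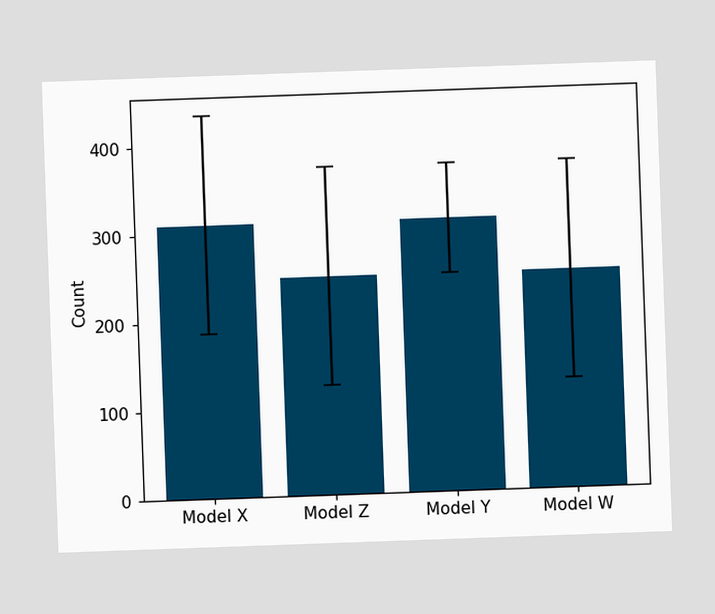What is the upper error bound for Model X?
The chart is tilted about 2° counter-clockwise. The Model X bar's upper whisker reaches 434.

434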